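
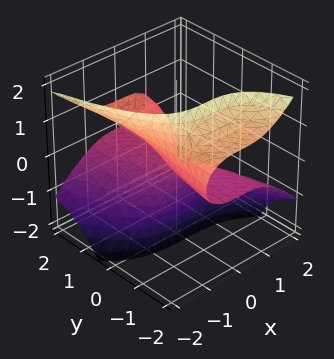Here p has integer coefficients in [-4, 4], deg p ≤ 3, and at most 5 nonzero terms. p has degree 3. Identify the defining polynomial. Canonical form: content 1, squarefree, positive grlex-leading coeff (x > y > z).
x^3 + 2*y*z^2 - 2*y*z + z^2

First, deg p = 3. The shape is more complex than any degree-2 surface.
Then, against the integer gridlines: it crosses the x-axis at the gridline x = 0; one z-axis crossing is at z = 0.
Finally, together with the visible shape, these determine p as stated. Check: (0, 2, 0) on the y-axis lies on the surface, and p(0, 2, 0) = 0. ✓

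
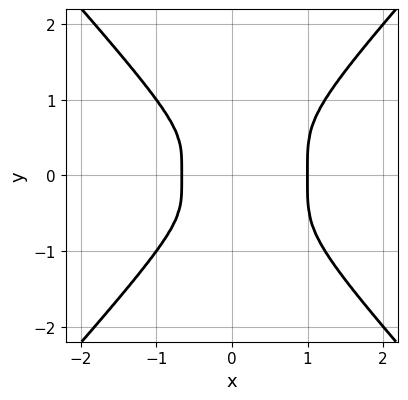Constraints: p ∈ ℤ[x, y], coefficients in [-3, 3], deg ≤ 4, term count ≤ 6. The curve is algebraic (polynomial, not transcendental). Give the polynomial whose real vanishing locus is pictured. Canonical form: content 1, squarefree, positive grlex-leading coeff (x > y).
3*x^4 - 2*y^4 - x^3 - 2*x^2

1. Degree: the shape is more complex than any degree-3 curve, so deg p = 4.
2. Symmetries: it's symmetric under y → −y, forcing even powers of y.
3. Against the integer gridlines: one x-axis crossing is at x = 1.
4. The integer polynomial consistent with all of this is the stated p.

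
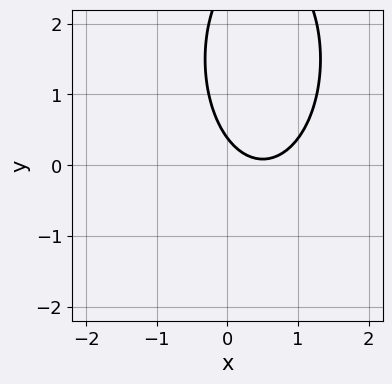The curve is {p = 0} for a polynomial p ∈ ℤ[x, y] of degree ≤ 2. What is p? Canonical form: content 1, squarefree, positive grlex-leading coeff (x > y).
1. deg p = 2. A generic line meets the curve in up to 2 points.
2. Observable constraints: no x-intercept at any integer in the box.
3. These observations pin down the coefficients.

3*x^2 + y^2 - 3*x - 3*y + 1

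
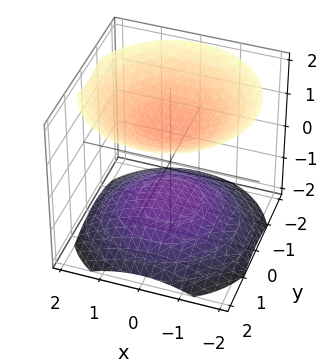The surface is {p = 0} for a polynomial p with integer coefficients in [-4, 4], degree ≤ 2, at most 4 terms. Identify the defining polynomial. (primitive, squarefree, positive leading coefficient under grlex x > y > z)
2*x^2 + 2*y^2 - 3*z^2 + 3

(a) The picture has 2 separate pieces. Treating them together as one polynomial.
(b) The degree is 2 — two separate bowl-shaped sheets opening away from each other; a quadric.
(c) By symmetry, the z-axis is an axis of rotation, so x and y enter only as x² + y²; mirror symmetry z ↦ −z ⇒ only even powers of z.
(d) Checking where it meets the axes: the z-axis gridline crossings are at z ∈ {-1, 1}; no y-intercept at any integer in the box; no x-intercept at any integer in the box.
(e) Fitting integer coefficients to these (and the overall shape) gives p.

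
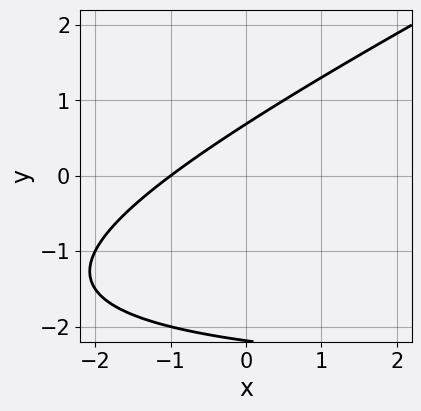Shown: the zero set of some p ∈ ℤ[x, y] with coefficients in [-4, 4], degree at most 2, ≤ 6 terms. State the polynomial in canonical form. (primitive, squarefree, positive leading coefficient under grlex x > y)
deg p = 2. A generic line meets the curve in up to 2 points.
Checking where it meets the axes: it crosses the x-axis at the gridline x = -1.
Solving for integer coefficients yields p as stated.

x*y - 2*y^2 + 3*x - 3*y + 3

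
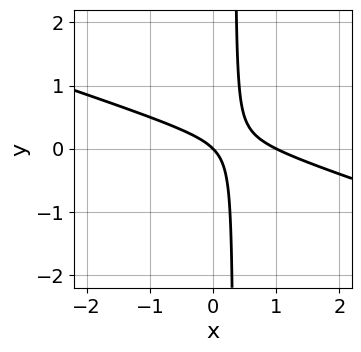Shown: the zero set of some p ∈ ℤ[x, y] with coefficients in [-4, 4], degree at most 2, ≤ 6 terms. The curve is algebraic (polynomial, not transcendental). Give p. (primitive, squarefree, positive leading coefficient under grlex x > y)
deg p = 2.
Reading off the gridlines: among the integer gridlines, it crosses the x-axis at x ∈ {0, 1}; one y-axis crossing is at y = 0.
Matching integer coefficients to the picture gives p.

x^2 + 3*x*y - x - y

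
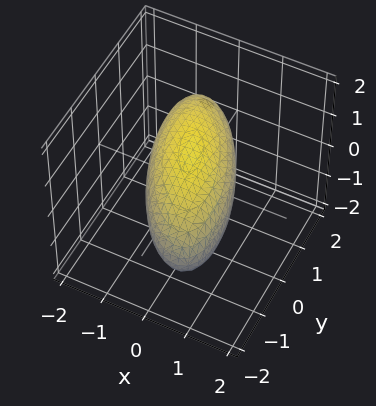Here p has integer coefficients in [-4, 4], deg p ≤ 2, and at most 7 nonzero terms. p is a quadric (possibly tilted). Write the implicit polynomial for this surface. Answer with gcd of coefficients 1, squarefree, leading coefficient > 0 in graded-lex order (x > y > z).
(a) deg p = 2. The shape is more complex than any degree-1 surface.
(b) Against the integer gridlines: among the integer gridlines, it crosses the z-axis at z ∈ {-1, 1}; the x-axis gridline crossings are at x ∈ {-1, 1}.
(c) These observations pin down the coefficients.

3*x^2 + 2*x*y + y^2 + 3*z^2 - 3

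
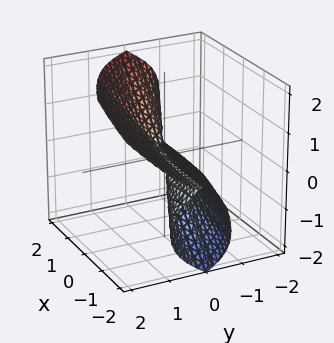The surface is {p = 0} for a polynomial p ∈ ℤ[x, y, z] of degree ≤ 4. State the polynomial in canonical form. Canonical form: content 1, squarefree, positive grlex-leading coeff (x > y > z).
(a) deg p = 3.
(b) Reading off the gridlines: it crosses the y-axis at the gridline y = 0; it crosses the z-axis at the gridline z = 0; every point of the x-axis in the box is on the surface.
(c) Fitting integer coefficients to these (and the overall shape) gives p.

3*x*z^2 + 2*y^3 + 2*y*z^2 - 3*z^3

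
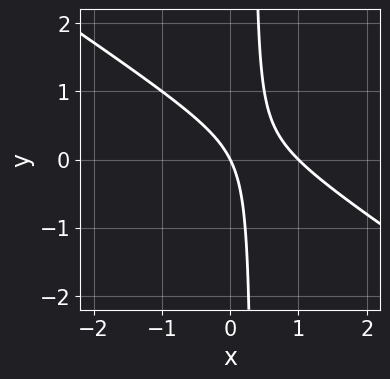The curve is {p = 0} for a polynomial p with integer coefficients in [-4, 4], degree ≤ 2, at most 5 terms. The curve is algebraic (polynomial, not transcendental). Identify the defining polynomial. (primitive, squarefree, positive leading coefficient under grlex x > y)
2*x^2 + 3*x*y - 2*x - y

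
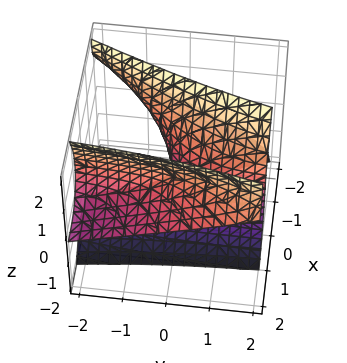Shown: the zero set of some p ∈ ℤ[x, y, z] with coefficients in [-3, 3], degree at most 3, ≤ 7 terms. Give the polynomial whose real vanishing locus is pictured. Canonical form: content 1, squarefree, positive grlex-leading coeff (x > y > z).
3*x^2*z - z^3 - 3*x*y - 2*x + 2*y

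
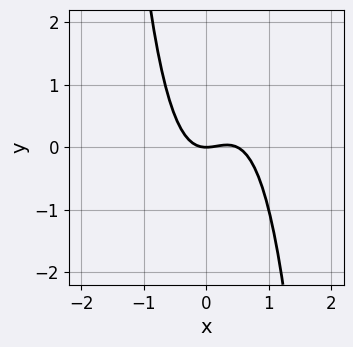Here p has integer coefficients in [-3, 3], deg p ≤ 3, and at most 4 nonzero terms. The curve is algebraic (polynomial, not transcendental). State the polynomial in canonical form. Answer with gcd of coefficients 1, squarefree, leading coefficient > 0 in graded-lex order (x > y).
2*x^3 - x^2 + y

1. deg p = 3. No degree-2 curve has this shape.
2. Reading off the gridlines: it crosses the y-axis at the gridline y = 0; it meets the x-axis at x = 0 (among the integer gridlines).
3. Assembling these constraints gives the stated polynomial.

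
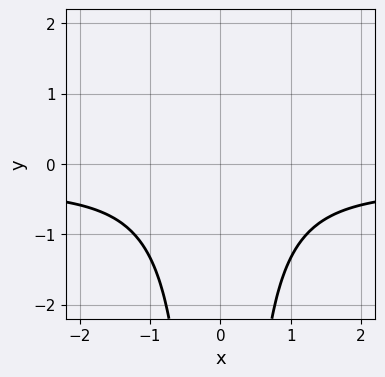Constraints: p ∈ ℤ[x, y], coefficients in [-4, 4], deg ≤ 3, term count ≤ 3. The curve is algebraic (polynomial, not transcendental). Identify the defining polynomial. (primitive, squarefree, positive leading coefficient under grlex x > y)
3*x^2*y + x^2 + 3

deg p = 3. The shape is more complex than any degree-2 curve.
Symmetries: mirror symmetry x ↦ −x ⇒ only even powers of x.
Checking where it meets the axes: it misses every integer gridline on the y-axis; the curve avoids every integer x-axis point in the box.
Solving for integer coefficients yields p as stated.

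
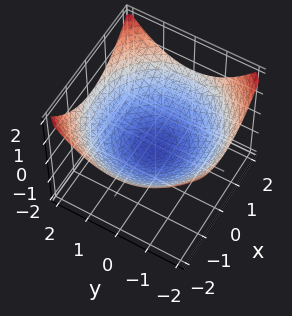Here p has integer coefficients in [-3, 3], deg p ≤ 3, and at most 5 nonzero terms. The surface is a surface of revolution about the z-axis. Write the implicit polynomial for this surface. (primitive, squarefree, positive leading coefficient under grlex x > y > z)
x^2 + y^2 - 3*z - 2

deg p = 2. The shape is more complex than any degree-1 surface.
Symmetries: rotational symmetry about the z-axis ⇒ p depends on x, y only through x² + y².
From the axis intercepts and sections: a circular section at z = 0 has radius between 1 and 2.
Together with the visible shape, these determine p as stated.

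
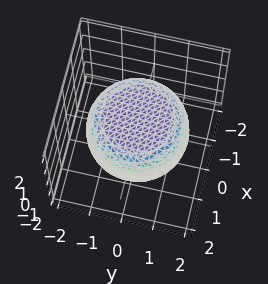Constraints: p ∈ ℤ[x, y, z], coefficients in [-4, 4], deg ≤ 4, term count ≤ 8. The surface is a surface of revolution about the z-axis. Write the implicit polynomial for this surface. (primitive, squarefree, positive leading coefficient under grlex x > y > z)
x^4 + 2*x^2*y^2 + y^4 - x^2 - y^2 + 3*z^2 - 3

1. deg p = 4.
2. By symmetry, every cross-section ⟂ z is a circle, so x, y appear only via x² + y².
3. Against the integer gridlines: among the integer gridlines, it crosses the z-axis at z ∈ {-1, 1}; a circular section at z = 0 has radius between 1 and 2.
4. Putting this together gives p.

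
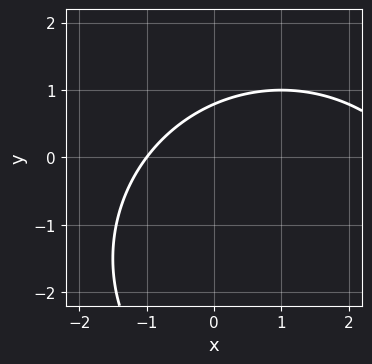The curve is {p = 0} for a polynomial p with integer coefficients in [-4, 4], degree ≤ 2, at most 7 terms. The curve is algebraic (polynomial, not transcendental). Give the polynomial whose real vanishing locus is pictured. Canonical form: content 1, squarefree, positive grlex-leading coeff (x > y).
x^2 + y^2 - 2*x + 3*y - 3

The degree is 2 — no degree-1 curve has this shape.
Against the integer gridlines: it crosses the x-axis at the gridline x = -1.
Together with the visible shape, these determine p as stated.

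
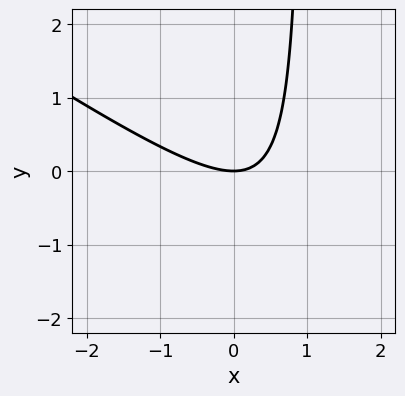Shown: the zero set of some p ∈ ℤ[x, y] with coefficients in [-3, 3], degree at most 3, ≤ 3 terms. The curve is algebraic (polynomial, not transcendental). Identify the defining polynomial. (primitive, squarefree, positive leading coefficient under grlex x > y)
1. Degree: no degree-1 curve has this shape, so deg p = 2.
2. Observable constraints: it crosses the y-axis at the gridline y = 0; one x-axis crossing is at x = 0.
3. Assembling these constraints gives the stated polynomial.

2*x^2 + 3*x*y - 3*y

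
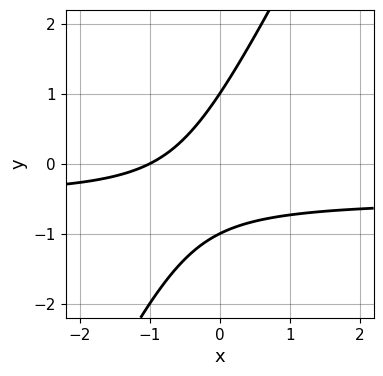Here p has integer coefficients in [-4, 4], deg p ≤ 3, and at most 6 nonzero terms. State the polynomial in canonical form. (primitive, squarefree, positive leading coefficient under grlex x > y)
2*x*y - y^2 + x + 1

Degree: the shape is more complex than any degree-1 curve, so deg p = 2.
Observable constraints: the y-axis gridline crossings are at y ∈ {-1, 1}; one x-axis crossing is at x = -1.
Matching integer coefficients to the picture gives p.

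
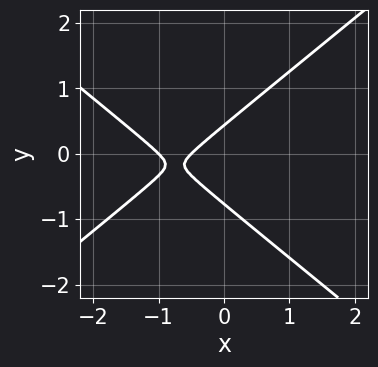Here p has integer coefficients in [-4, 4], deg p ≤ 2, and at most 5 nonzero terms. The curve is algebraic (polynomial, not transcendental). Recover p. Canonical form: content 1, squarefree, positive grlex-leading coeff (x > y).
2*x^2 - 3*y^2 + 3*x - y + 1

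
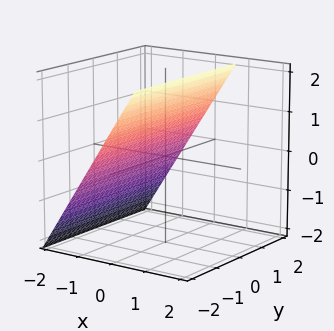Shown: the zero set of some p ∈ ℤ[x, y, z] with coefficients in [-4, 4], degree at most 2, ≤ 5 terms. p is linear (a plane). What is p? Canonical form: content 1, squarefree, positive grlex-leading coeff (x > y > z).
Degree: every cross-section is a straight line — this is a plane, so deg p = 1.
Checking where it meets the axes: it misses every integer gridline on the y-axis; one z-axis crossing is at z = 1.
Putting this together gives p.

3*x - 2*z + 2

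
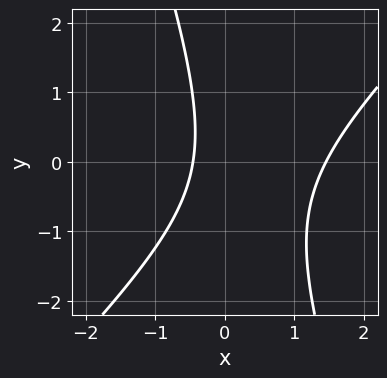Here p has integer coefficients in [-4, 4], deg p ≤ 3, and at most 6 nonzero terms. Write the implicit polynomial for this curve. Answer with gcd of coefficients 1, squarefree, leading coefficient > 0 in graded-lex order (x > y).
3*x^2 - 2*x*y - y^2 - 3*x - 2

(a) Degree: the shape is more complex than any degree-1 curve, so deg p = 2.
(b) From the axis intercepts and sections: the curve avoids every integer y-axis point in the box.
(c) Together with the visible shape, these determine p as stated.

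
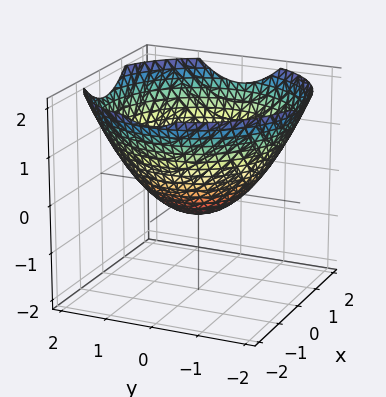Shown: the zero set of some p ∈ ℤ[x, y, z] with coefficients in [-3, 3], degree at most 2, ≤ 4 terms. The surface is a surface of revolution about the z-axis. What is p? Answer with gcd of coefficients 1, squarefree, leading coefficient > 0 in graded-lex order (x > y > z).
(a) The degree is 2 — the shape is more complex than any degree-1 surface.
(b) By symmetry, the z-axis is an axis of rotation, so x and y enter only as x² + y².
(c) From the visible intercepts: the x-axis gridline crossings are at x ∈ {-1, 1}; a circular section at z = 1 has radius between 1 and 2.
(d) Solving for integer coefficients yields p as stated.

x^2 + y^2 - 2*z - 1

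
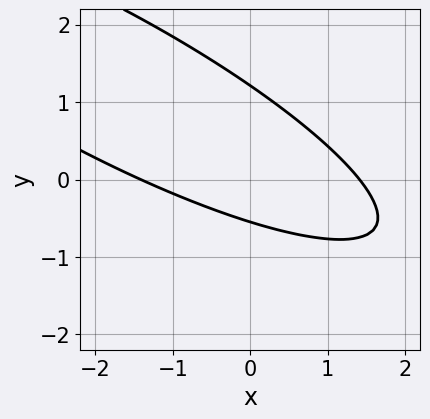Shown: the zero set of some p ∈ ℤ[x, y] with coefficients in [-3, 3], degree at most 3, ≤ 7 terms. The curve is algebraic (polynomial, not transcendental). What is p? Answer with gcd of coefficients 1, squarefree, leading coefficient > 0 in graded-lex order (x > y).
x^2 + 3*x*y + 3*y^2 - 2*y - 2

1. Degree: the shape is more complex than any degree-1 curve, so deg p = 2.
2. The integer polynomial consistent with all of this is the stated p.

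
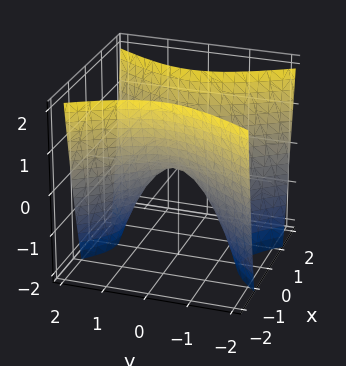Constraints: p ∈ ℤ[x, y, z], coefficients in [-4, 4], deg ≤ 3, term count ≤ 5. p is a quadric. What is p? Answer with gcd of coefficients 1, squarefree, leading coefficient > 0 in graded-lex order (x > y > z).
1. Degree: a hyperbolic paraboloid; a quadric, so deg p = 2.
2. Symmetries: the x ↦ −x reflection is a symmetry, so x appears only in even powers; the y ↦ −y reflection is a symmetry, so y appears only in even powers.
3. Observable constraints: one z-axis crossing is at z = 0; one y-axis crossing is at y = 0; it meets the x-axis at x = 0 (among the integer gridlines).
4. Assembling these constraints gives the stated polynomial.

2*x^2 - y^2 - z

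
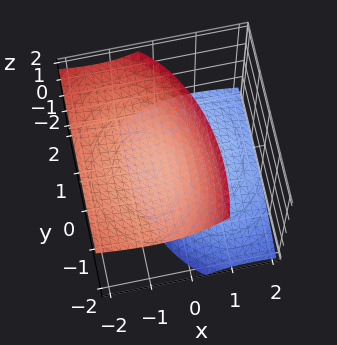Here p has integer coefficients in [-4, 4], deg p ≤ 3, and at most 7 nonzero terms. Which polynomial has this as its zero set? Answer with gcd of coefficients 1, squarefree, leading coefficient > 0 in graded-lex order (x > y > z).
2*x^2 + 3*x*z + y^2 + y*z - 2*z^2 + 2

1. I count 2 distinct pieces. Treating them together as one polynomial.
2. deg p = 2. The shape is more complex than any degree-1 surface.
3. Checking where it meets the axes: the z-axis gridline crossings are at z ∈ {-1, 1}; the surface avoids every integer x-axis point in the box; no y-intercept at any integer in the box.
4. These observations pin down the coefficients.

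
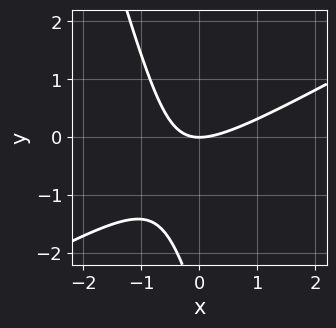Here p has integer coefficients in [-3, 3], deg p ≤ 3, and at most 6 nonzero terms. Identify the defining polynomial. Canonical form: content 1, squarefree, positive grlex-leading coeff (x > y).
2*x^2 - 3*x*y - y^2 - 3*y

First, the degree is 2 — no degree-1 curve has this shape.
Then, observable constraints: one y-axis crossing is at y = 0; one x-axis crossing is at x = 0.
Finally, these observations pin down the coefficients.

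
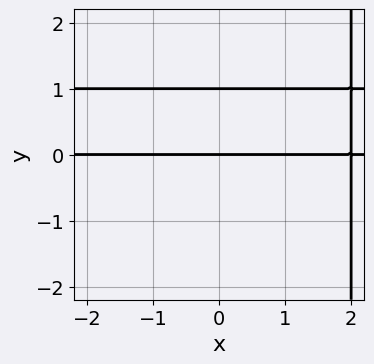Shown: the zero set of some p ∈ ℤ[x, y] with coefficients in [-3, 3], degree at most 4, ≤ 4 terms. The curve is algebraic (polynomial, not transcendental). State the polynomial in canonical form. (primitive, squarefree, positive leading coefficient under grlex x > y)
1. Degree: the shape is more complex than any degree-2 curve, so deg p = 3.
2. From the axis intercepts and sections: the visible x-axis segment lies entirely on the curve; among the integer gridlines, it crosses the y-axis at y ∈ {0, 1}.
3. The integer polynomial consistent with all of this is the stated p.

x*y^2 - x*y - 2*y^2 + 2*y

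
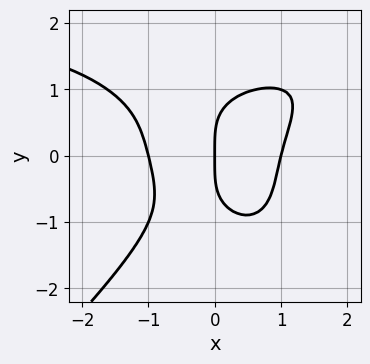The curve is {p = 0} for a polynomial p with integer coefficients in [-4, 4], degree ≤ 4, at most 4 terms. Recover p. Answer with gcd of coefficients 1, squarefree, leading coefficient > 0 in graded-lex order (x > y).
x^3*y - y^4 - 2*x^3 + 2*x

deg p = 4.
From the axis intercepts and sections: among the integer gridlines, it crosses the x-axis at x ∈ {-1, 0, 1}; it meets the y-axis at y = 0 (among the integer gridlines).
Putting this together gives p.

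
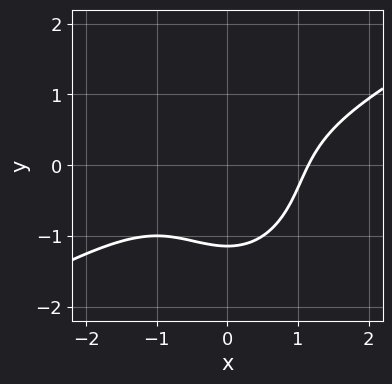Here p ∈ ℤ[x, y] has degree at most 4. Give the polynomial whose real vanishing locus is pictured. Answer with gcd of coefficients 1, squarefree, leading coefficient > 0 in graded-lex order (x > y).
1. Degree: no degree-2 curve has this shape, so deg p = 3.
2. Solving for integer coefficients yields p as stated.

2*x^3 - 3*x^2*y - 2*y^3 - 3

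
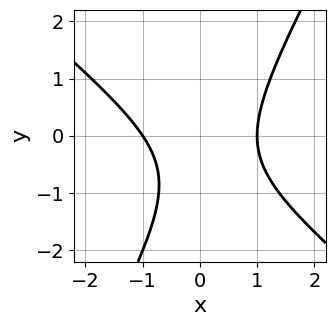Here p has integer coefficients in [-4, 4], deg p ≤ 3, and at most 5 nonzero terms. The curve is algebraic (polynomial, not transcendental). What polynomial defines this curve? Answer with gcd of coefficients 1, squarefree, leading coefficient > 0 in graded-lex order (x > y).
3*x^2 + 2*x*y - 2*y^2 - 2*y - 3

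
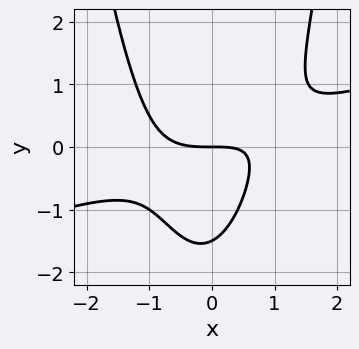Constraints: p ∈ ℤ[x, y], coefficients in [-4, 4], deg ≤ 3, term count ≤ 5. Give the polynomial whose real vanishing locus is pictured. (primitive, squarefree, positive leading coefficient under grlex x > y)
First, degree: a generic line meets the curve in up to 3 points, so deg p = 3.
Then, from the axis intercepts and sections: it crosses the x-axis at the gridline x = 0; one y-axis crossing is at y = 0.
Finally, fitting integer coefficients to these (and the overall shape) gives p.

x^3 - 3*x^2*y - x*y + 2*y^2 + 3*y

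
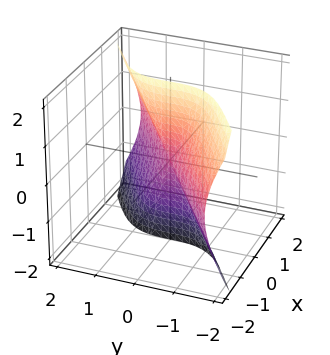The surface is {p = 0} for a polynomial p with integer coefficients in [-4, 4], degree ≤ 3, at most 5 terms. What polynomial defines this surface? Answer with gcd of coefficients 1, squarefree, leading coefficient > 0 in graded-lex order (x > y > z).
x^3 + 2*x*z^2 - 2*y^3

First, deg p = 3.
Then, against the integer gridlines: one y-axis crossing is at y = 0; one x-axis crossing is at x = 0.
Finally, putting this together gives p.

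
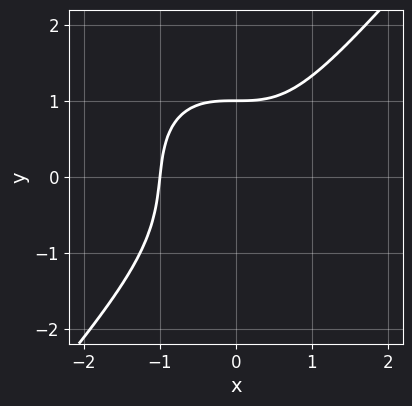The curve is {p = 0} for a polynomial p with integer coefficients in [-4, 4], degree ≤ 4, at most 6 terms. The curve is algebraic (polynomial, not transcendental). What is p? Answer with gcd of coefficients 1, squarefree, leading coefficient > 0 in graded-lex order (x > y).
3*x^3 - 2*y^3 - y + 3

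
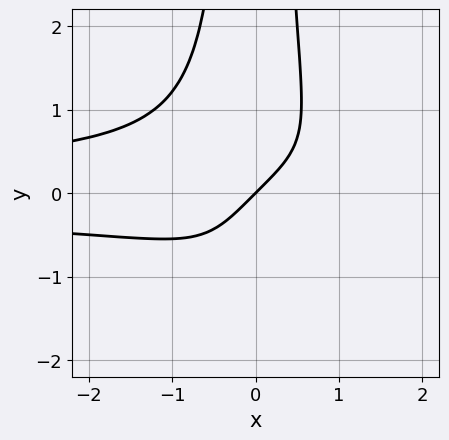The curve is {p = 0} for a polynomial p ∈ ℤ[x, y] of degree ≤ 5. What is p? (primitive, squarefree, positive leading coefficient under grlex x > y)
3*x^2*y^2 + 2*x - 2*y

The degree is 4 — a generic line meets the curve in up to 4 points.
Against the integer gridlines: one y-axis crossing is at y = 0; it meets the x-axis at x = 0 (among the integer gridlines).
Putting this together gives p.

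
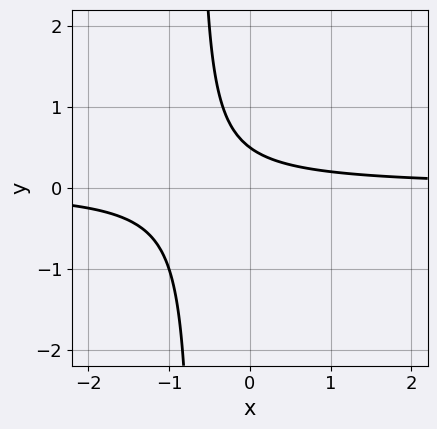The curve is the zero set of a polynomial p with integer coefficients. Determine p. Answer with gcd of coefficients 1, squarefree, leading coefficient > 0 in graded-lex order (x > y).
3*x*y + 2*y - 1

First, the degree is 2 — a generic line meets the curve in up to 2 points.
Next, from the visible intercepts: no x-intercept at any integer in the box.
Finally, assembling these constraints gives the stated polynomial.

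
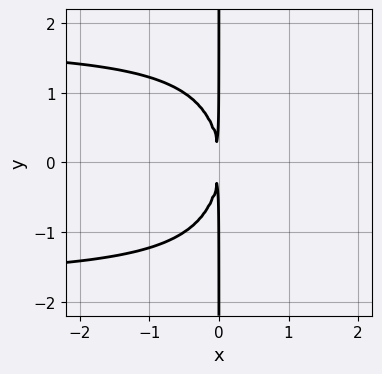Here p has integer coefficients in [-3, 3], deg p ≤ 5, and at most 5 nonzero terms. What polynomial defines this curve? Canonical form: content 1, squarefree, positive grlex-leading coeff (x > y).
First, degree: no degree-3 curve has this shape, so deg p = 4.
Then, symmetries: the y ↦ −y reflection is a symmetry, so y appears only in even powers.
Then, reading off the gridlines: the visible y-axis segment lies entirely on the curve.
Finally, fitting integer coefficients to these (and the overall shape) gives p.

x^2*y^2 - x*y^2 - 3*x^2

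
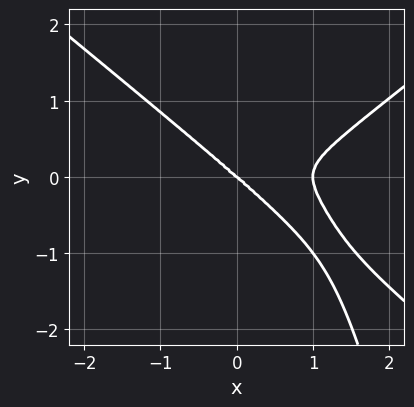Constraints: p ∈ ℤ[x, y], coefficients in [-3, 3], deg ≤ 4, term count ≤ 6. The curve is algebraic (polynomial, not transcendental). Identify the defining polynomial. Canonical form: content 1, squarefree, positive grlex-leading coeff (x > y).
2*x^4 - 3*x^2*y^2 - 2*x^3 - 3*y^3

1. Degree: a generic line meets the curve in up to 4 points, so deg p = 4.
2. Reading off the gridlines: among the integer gridlines, it crosses the x-axis at x ∈ {0, 1}; one y-axis crossing is at y = 0.
3. Matching integer coefficients to the picture gives p.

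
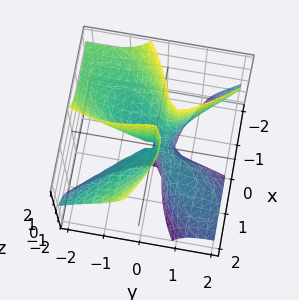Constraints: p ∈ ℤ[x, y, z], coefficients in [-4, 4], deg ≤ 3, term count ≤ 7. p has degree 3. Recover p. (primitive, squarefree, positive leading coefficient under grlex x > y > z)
x^3 + 3*x*y*z + y^3 + y^2*z - x*z

(a) deg p = 3. A generic line meets the surface in up to 3 points.
(b) Reading off the gridlines: it crosses the x-axis at the gridline x = 0; it meets the y-axis at y = 0 (among the integer gridlines); the visible z-axis segment lies entirely on the surface.
(c) Together with the visible shape, these determine p as stated.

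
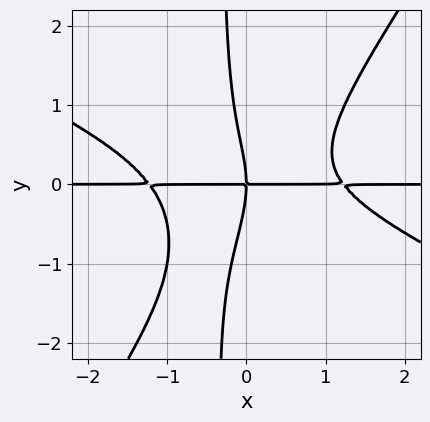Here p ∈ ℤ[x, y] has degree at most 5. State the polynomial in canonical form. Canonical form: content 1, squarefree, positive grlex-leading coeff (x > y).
2*x^3*y + 3*x^2*y^2 - 3*x*y^3 - y^3 - 3*x*y

Degree: the shape is more complex than any degree-3 curve, so deg p = 4.
From the axis intercepts and sections: one y-axis crossing is at y = 0; the visible x-axis segment lies entirely on the curve.
Assembling these constraints gives the stated polynomial.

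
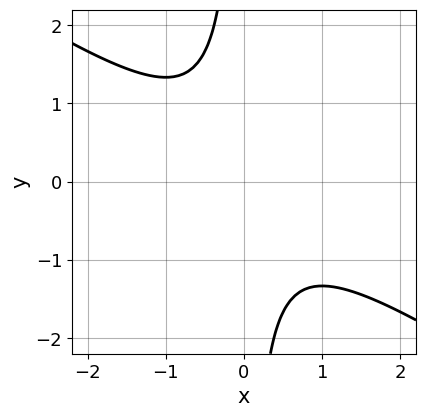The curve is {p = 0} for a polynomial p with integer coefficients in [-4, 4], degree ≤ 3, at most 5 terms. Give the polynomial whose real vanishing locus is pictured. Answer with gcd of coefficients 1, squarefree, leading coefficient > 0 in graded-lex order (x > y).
2*x^2 + 3*x*y + 2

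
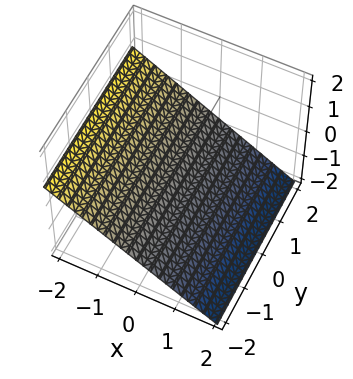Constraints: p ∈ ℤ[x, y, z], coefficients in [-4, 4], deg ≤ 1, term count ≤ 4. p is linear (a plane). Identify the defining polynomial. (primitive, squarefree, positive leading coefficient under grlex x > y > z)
1. The degree is 1 — every cross-section is a straight line — this is a plane.
2. From the visible intercepts: it crosses the x-axis at the gridline x = -1; no y-intercept at any integer in the box.
3. Together with the visible shape, these determine p as stated.

2*x + 3*z + 2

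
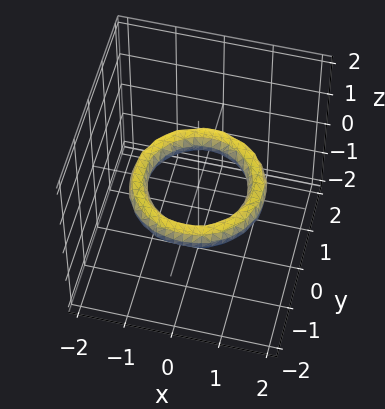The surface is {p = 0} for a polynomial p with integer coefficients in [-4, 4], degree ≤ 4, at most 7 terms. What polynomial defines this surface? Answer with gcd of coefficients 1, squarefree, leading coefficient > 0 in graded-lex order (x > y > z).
x^4 + 2*x^2*y^2 + y^4 - 3*x^2 - 3*y^2 + 3*z^2 + 2

First, deg p = 4. The shape is more complex than any degree-3 surface.
Next, by symmetry, the z-axis is an axis of rotation, so x and y enter only as x² + y².
Next, observable constraints: the x-axis gridline crossings are at x ∈ {-1, 1}; a circular section at z = 0 has radius exactly 1.
Finally, assembling these constraints gives the stated polynomial. Check: (0, -1, 0) on the y-axis lies on the surface, and p(0, -1, 0) = 0. ✓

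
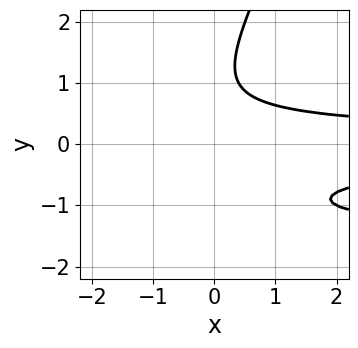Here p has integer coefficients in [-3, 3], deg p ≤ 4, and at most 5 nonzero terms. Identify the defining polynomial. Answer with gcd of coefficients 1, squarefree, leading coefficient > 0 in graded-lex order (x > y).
2*x*y^3 - y^4 + 3*x*y^2 + y^2 - 2

1. Degree: the shape is more complex than any degree-3 curve, so deg p = 4.
2. Reading off the gridlines: the curve avoids every integer x-axis point in the box; no y-intercept at any integer in the box.
3. Together with the visible shape, these determine p as stated.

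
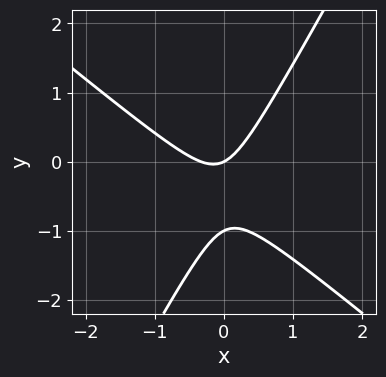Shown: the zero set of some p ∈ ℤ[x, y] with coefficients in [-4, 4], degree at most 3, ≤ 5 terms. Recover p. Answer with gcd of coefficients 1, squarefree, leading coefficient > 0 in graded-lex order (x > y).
3*x^2 + 2*x*y - 2*y^2 + x - 2*y

1. The degree is 2 — the shape is more complex than any degree-1 curve.
2. Observable constraints: it meets the x-axis at x = 0 (among the integer gridlines); among the integer gridlines, it crosses the y-axis at y ∈ {-1, 0}.
3. Together with the visible shape, these determine p as stated.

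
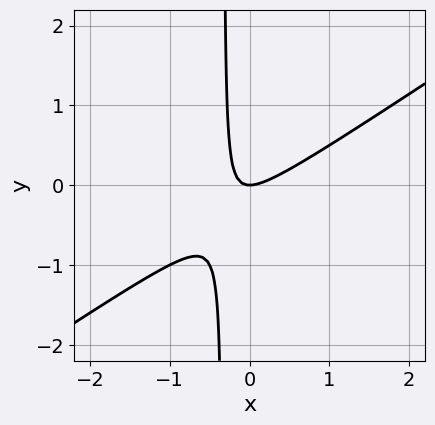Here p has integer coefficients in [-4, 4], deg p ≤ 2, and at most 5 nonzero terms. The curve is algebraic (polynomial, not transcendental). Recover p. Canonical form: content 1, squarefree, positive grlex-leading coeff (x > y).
2*x^2 - 3*x*y - y

First, degree: the shape is more complex than any degree-1 curve, so deg p = 2.
Then, against the integer gridlines: one x-axis crossing is at x = 0; it crosses the y-axis at the gridline y = 0.
Finally, assembling these constraints gives the stated polynomial.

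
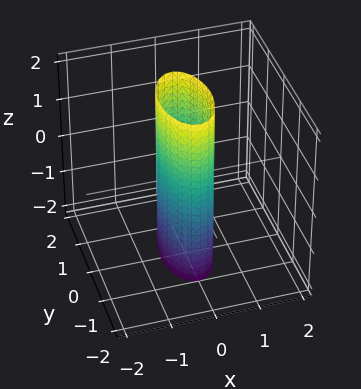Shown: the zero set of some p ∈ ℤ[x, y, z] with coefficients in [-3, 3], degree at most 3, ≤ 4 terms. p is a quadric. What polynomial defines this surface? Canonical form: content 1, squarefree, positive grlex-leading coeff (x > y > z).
3*x^2 + y^2 - 1

First, degree: constant cross-section along one axis; a quadric, so deg p = 2.
Next, symmetries: mirror symmetry z ↦ −z ⇒ only even powers of z; it's symmetric under x → −x, forcing even powers of x; the y ↦ −y reflection is a symmetry, so y appears only in even powers.
Then, from the visible intercepts: among the integer gridlines, it crosses the y-axis at y ∈ {-1, 1}; no z-intercept at any integer in the box.
Finally, these observations pin down the coefficients.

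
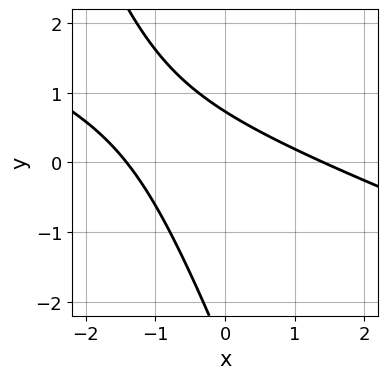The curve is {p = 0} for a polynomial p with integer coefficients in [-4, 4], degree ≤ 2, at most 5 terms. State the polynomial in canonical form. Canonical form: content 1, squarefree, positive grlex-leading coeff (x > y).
(a) Degree: a generic line meets the curve in up to 2 points, so deg p = 2.
(b) The integer polynomial consistent with all of this is the stated p.

x^2 + 3*x*y + y^2 + 2*y - 2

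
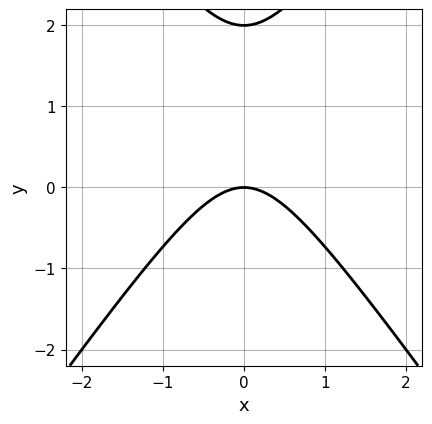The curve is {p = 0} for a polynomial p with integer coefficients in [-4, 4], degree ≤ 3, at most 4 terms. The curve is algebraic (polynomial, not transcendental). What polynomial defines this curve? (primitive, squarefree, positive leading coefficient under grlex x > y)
First, degree: no degree-1 curve has this shape, so deg p = 2.
Next, symmetries: the x ↦ −x reflection is a symmetry, so x appears only in even powers.
Next, from the axis intercepts and sections: among the integer gridlines, it crosses the y-axis at y ∈ {0, 2}; it crosses the x-axis at the gridline x = 0.
Finally, putting this together gives p.

2*x^2 - y^2 + 2*y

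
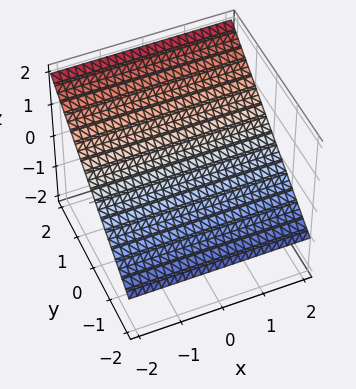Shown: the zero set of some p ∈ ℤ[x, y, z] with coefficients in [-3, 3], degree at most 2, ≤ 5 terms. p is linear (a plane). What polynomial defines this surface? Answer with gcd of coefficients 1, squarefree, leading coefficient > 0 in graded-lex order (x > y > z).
(a) The degree is 1 — the surface is flat (a plane).
(b) Reading off the gridlines: it crosses the y-axis at the gridline y = -1; it misses every integer gridline on the x-axis.
(c) Matching integer coefficients to the picture gives p.

2*y - 3*z + 2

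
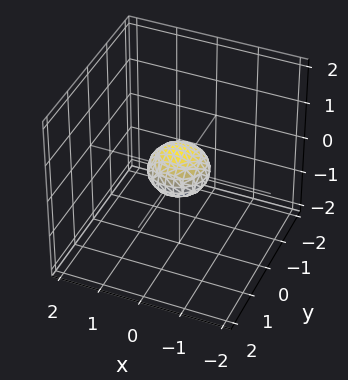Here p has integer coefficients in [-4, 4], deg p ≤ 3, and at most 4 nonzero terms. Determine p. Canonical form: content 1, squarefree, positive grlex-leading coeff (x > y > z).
First, degree: bounded and convex; a quadric, so deg p = 2.
Then, symmetries: the z ↦ −z reflection is a symmetry, so z appears only in even powers; the surface is invariant under rotation about z: p = q(x² + y², z).
Then, from the visible intercepts: a circular section at z = 0 has radius between 0 and 1.
Finally, assembling these constraints gives the stated polynomial.

2*x^2 + 2*y^2 + 3*z^2 - 1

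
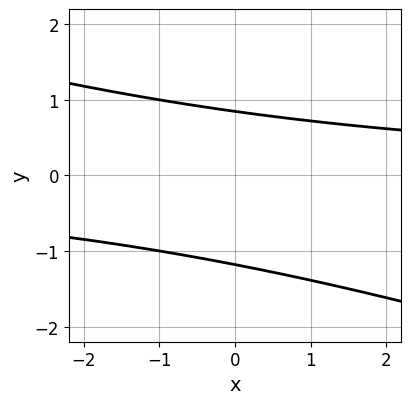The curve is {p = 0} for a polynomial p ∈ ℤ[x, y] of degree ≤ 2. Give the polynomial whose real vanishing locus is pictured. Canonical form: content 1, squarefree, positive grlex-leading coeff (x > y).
x*y + 3*y^2 + y - 3

Degree: the shape is more complex than any degree-1 curve, so deg p = 2.
From the axis intercepts and sections: the curve avoids every integer x-axis point in the box.
Solving for integer coefficients yields p as stated.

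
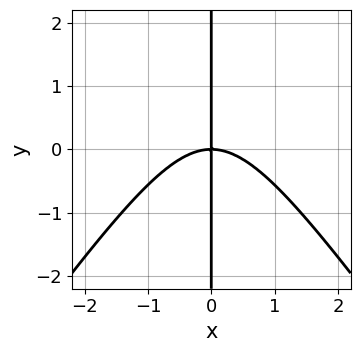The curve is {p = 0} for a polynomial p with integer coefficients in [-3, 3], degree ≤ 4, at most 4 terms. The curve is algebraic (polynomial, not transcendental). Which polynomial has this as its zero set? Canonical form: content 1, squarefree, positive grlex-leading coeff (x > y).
2*x^3 - x*y^2 + 3*x*y

The degree is 3 — no degree-2 curve has this shape.
Checking where it meets the axes: every point of the y-axis in the box is on the curve; it crosses the x-axis at the gridline x = 0.
Putting this together gives p.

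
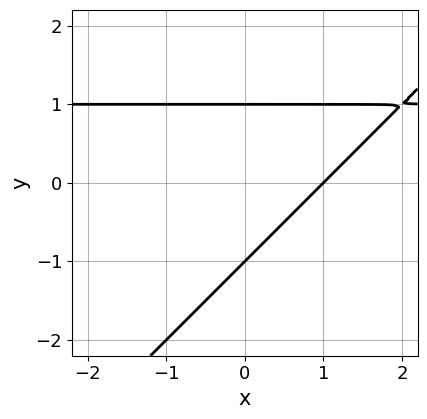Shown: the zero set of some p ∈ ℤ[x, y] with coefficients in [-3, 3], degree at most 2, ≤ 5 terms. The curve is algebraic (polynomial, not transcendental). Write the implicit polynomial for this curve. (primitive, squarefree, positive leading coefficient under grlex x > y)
x*y - y^2 - x + 1

(a) Degree: a generic line meets the curve in up to 2 points, so deg p = 2.
(b) Against the integer gridlines: the y-axis gridline crossings are at y ∈ {-1, 1}; it crosses the x-axis at the gridline x = 1.
(c) Matching integer coefficients to the picture gives p.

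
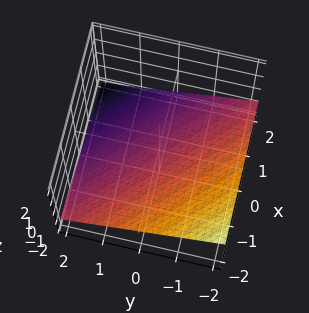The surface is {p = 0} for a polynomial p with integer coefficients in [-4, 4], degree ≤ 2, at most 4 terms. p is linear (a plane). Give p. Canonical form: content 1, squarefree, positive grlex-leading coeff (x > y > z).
deg p = 1. The surface is flat (a plane).
From the axis intercepts and sections: it crosses the y-axis at the gridline y = -2; it crosses the x-axis at the gridline x = -2.
Fitting integer coefficients to these (and the overall shape) gives p.

x + y + 3*z + 2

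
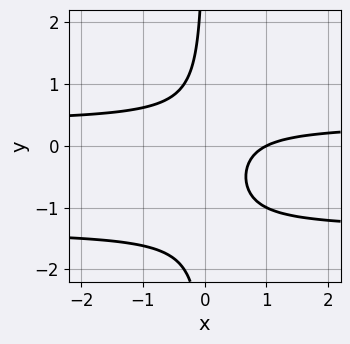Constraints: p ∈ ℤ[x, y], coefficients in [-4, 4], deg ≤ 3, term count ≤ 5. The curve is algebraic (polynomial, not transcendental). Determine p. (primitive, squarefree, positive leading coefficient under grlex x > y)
1. Degree: a generic line meets the curve in up to 3 points, so deg p = 3.
2. From the axis intercepts and sections: one x-axis crossing is at x = 1; no y-intercept at any integer in the box.
3. Assembling these constraints gives the stated polynomial.

2*x*y^2 + 2*x*y - x + 1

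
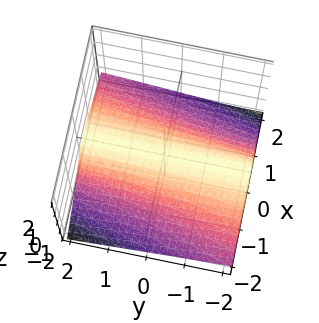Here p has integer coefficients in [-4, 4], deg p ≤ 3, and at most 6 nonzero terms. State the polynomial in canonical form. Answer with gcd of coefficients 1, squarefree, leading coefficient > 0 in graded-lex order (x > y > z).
x*y*z + 2*z^3 + 2*x^2 + 2*z

First, deg p = 3. No degree-2 surface has this shape.
Next, against the integer gridlines: one z-axis crossing is at z = 0; it meets the x-axis at x = 0 (among the integer gridlines); every point of the y-axis in the box is on the surface.
Finally, these observations pin down the coefficients.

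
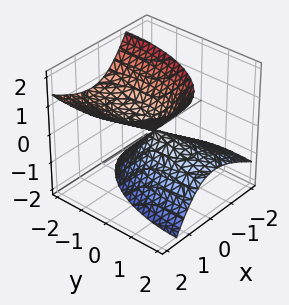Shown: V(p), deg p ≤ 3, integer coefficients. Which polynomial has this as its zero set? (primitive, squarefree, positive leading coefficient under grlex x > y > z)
3*x^2 - 3*x*z + y^2 + 2*y*z - 2*z^2

I count 2 distinct pieces. Treating them together as one polynomial.
The degree is 2 — no degree-1 surface has this shape.
Observable constraints: it crosses the z-axis at the gridline z = 0; it meets the y-axis at y = 0 (among the integer gridlines); it crosses the x-axis at the gridline x = 0.
Assembling these constraints gives the stated polynomial.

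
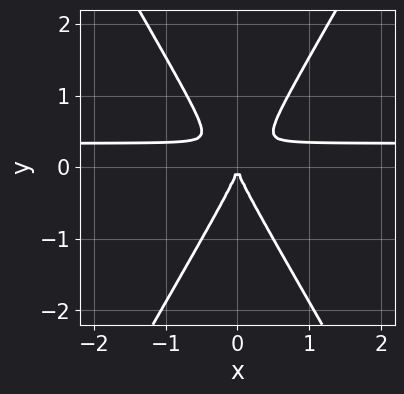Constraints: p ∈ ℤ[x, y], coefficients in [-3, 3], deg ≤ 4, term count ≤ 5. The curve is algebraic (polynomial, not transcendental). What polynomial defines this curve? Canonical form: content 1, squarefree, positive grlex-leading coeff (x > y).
3*x^2*y - y^3 - x^2

(a) Degree: the shape is more complex than any degree-2 curve, so deg p = 3.
(b) Symmetries: mirror symmetry x ↦ −x ⇒ only even powers of x.
(c) Checking where it meets the axes: it crosses the y-axis at the gridline y = 0; it meets the x-axis at x = 0 (among the integer gridlines).
(d) Together with the visible shape, these determine p as stated.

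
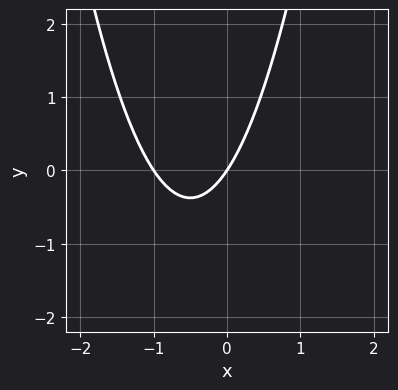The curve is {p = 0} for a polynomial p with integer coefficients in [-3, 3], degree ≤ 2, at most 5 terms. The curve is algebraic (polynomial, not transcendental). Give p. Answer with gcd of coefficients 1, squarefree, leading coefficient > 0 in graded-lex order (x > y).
3*x^2 + 3*x - 2*y

First, the degree is 2 — the shape is more complex than any degree-1 curve.
Then, checking where it meets the axes: among the integer gridlines, it crosses the x-axis at x ∈ {-1, 0}; it crosses the y-axis at the gridline y = 0.
Finally, matching integer coefficients to the picture gives p.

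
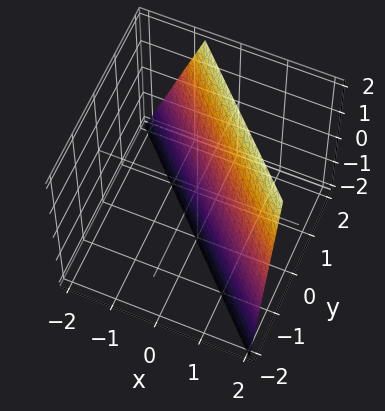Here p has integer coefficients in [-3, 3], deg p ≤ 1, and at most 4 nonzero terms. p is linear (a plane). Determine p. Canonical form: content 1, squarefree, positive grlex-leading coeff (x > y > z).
3*x + 3*y - z - 2

First, deg p = 1. The surface is flat (a plane).
Then, from the visible intercepts: it meets the z-axis at z = -2 (among the integer gridlines).
Finally, together with the visible shape, these determine p as stated.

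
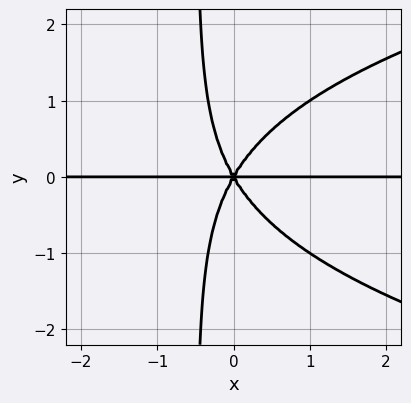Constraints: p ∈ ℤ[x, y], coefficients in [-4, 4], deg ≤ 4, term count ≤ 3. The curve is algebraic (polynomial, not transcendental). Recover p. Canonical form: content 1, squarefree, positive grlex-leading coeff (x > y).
2*x*y^3 - 3*x^2*y + y^3

1. Degree: a generic line meets the curve in up to 4 points, so deg p = 4.
2. From the visible intercepts: every point of the x-axis in the box is on the curve; it crosses the y-axis at the gridline y = 0.
3. Assembling these constraints gives the stated polynomial.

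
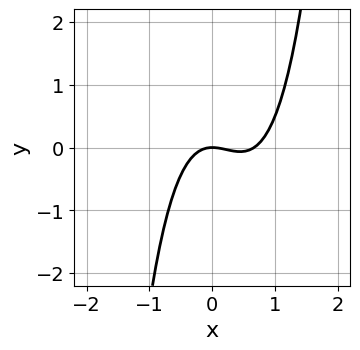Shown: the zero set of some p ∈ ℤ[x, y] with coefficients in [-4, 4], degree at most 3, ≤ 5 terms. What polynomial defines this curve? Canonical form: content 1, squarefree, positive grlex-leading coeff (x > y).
3*x^3 - 2*x^2 - 2*y

First, deg p = 3. A generic line meets the curve in up to 3 points.
Next, checking where it meets the axes: one x-axis crossing is at x = 0; one y-axis crossing is at y = 0.
Finally, fitting integer coefficients to these (and the overall shape) gives p.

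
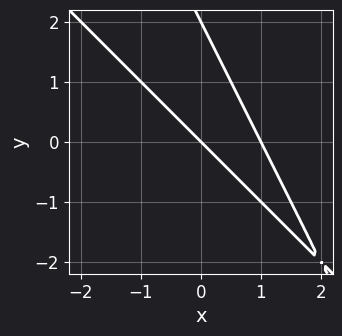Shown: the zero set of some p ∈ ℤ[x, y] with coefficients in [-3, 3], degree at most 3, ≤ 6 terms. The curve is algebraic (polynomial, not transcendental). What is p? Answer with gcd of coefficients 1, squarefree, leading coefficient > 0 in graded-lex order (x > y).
deg p = 2. The shape is more complex than any degree-1 curve.
Observable constraints: the x-axis gridline crossings are at x ∈ {0, 1}; among the integer gridlines, it crosses the y-axis at y ∈ {0, 2}.
Solving for integer coefficients yields p as stated.

2*x^2 + 3*x*y + y^2 - 2*x - 2*y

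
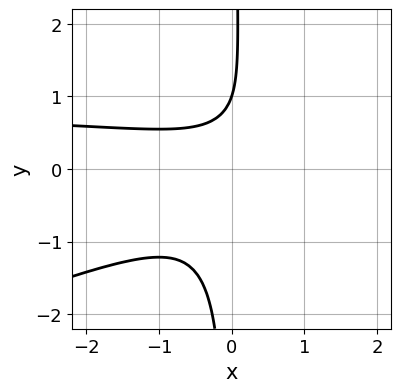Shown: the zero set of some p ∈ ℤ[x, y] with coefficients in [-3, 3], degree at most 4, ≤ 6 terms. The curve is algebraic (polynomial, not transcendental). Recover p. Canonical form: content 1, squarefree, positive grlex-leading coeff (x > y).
x^2*y - 3*x*y^2 - x^2 + y - 1

1. Degree: a generic line meets the curve in up to 3 points, so deg p = 3.
2. Observable constraints: it misses every integer gridline on the x-axis; one y-axis crossing is at y = 1.
3. These observations pin down the coefficients.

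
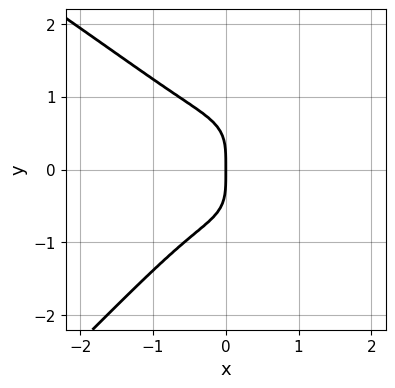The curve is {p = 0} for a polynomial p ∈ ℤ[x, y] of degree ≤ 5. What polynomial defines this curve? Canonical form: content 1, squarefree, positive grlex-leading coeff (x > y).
First, the degree is 4 — a generic line meets the curve in up to 4 points.
Then, against the integer gridlines: it meets the x-axis at x = 0 (among the integer gridlines); one y-axis crossing is at y = 0.
Finally, fitting integer coefficients to these (and the overall shape) gives p.

x^4 + x^3*y - 2*y^4 - 3*x^3 - 2*x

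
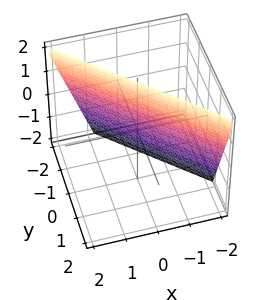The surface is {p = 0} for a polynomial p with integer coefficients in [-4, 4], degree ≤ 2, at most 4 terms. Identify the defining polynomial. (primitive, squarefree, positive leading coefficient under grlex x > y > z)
3*x + 3*y - z + 2

First, degree: the surface is flat (a plane), so deg p = 1.
Then, observable constraints: one z-axis crossing is at z = 2.
Finally, fitting integer coefficients to these (and the overall shape) gives p.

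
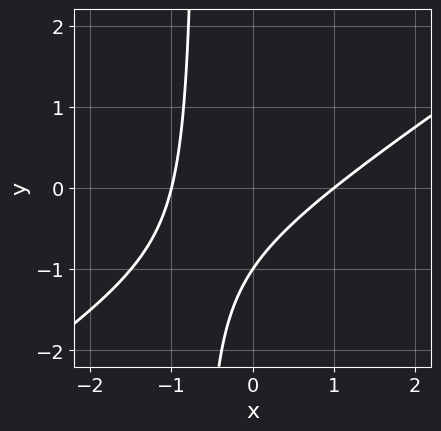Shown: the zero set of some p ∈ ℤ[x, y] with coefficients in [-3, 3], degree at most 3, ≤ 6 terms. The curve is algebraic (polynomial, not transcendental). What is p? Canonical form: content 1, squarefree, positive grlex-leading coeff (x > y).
2*x^2 - 3*x*y - 2*y - 2

(a) deg p = 2. The shape is more complex than any degree-1 curve.
(b) Reading off the gridlines: one y-axis crossing is at y = -1; the x-axis gridline crossings are at x ∈ {-1, 1}.
(c) Putting this together gives p.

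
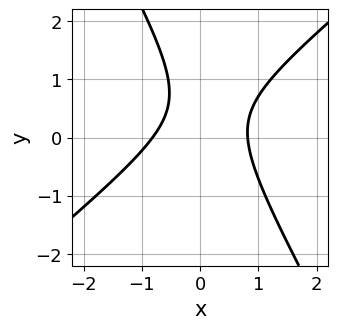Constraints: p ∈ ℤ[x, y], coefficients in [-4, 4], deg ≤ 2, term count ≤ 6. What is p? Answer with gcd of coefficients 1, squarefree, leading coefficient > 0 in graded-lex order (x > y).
(a) deg p = 2.
(b) Against the integer gridlines: it misses every integer gridline on the y-axis.
(c) Putting this together gives p.

3*x^2 - 2*x*y - 2*y^2 + 2*y - 2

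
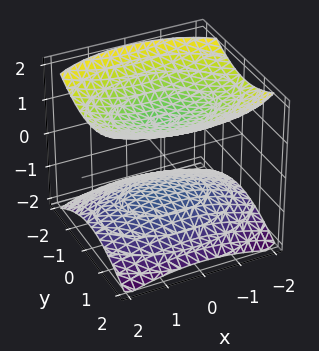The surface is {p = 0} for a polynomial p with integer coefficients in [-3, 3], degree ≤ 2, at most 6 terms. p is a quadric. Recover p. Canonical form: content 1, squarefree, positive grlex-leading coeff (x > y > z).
x^2 + 2*y^2 - 3*z^2 + 3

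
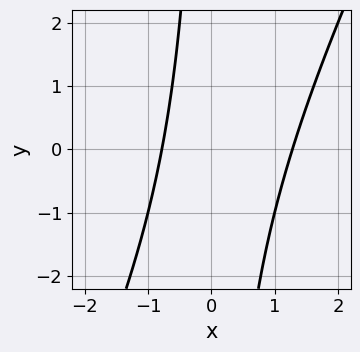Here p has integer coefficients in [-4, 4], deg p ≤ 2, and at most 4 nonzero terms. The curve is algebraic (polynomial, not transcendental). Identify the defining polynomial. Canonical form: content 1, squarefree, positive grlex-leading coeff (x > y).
2*x^2 - x*y - x - 2

1. Degree: a generic line meets the curve in up to 2 points, so deg p = 2.
2. Observable constraints: no y-intercept at any integer in the box.
3. Together with the visible shape, these determine p as stated.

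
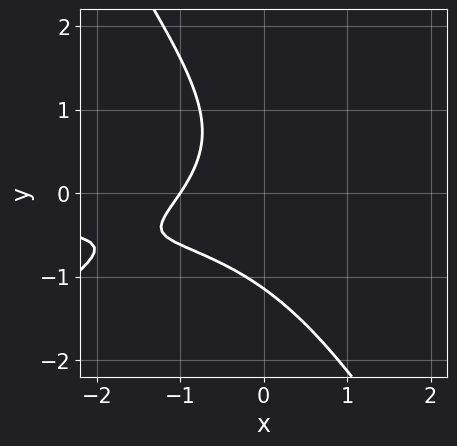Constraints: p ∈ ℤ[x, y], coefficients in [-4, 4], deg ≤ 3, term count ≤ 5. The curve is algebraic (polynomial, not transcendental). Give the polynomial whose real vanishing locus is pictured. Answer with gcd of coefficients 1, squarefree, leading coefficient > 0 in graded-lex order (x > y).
deg p = 3. No degree-2 curve has this shape.
From the visible intercepts: it meets the x-axis at x = -1 (among the integer gridlines).
Assembling these constraints gives the stated polynomial.

2*x^2*y - 2*x*y^2 - 2*y^3 - 3*x - 3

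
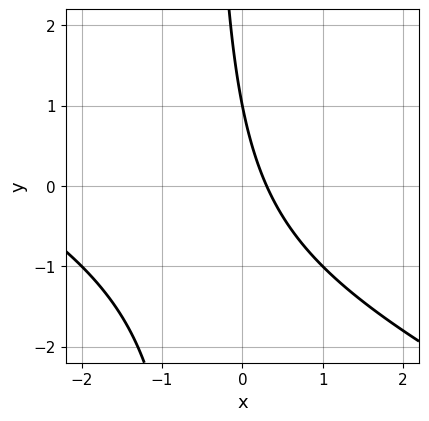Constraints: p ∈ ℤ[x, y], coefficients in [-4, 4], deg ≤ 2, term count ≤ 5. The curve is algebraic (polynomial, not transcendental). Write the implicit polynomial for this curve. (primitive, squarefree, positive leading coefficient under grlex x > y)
(a) The degree is 2 — the shape is more complex than any degree-1 curve.
(b) Checking where it meets the axes: it crosses the y-axis at the gridline y = 1.
(c) Solving for integer coefficients yields p as stated.

x^2 + 2*x*y + 3*x + y - 1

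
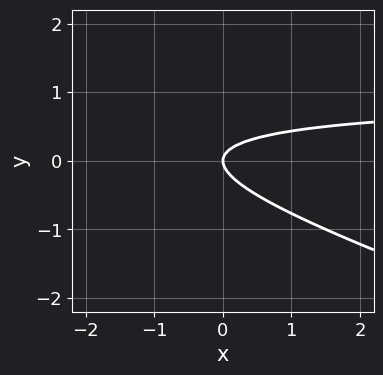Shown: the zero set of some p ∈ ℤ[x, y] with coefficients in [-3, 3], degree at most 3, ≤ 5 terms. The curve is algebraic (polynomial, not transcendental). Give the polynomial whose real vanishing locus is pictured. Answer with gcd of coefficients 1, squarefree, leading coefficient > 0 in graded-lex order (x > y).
x*y + 3*y^2 - x

First, the degree is 2 — the shape is more complex than any degree-1 curve.
Next, from the visible intercepts: it crosses the y-axis at the gridline y = 0; it crosses the x-axis at the gridline x = 0.
Finally, solving for integer coefficients yields p as stated.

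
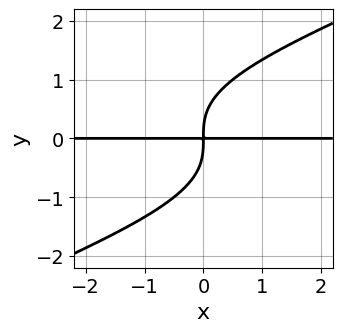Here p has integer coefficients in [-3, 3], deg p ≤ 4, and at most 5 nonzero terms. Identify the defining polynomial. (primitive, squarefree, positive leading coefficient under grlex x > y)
x*y^3 - 2*y^4 + 3*x*y

1. Degree: the shape is more complex than any degree-3 curve, so deg p = 4.
2. Reading off the gridlines: the visible x-axis segment lies entirely on the curve.
3. Solving for integer coefficients yields p as stated.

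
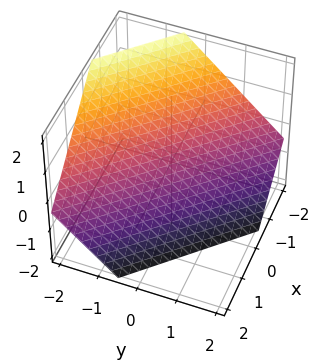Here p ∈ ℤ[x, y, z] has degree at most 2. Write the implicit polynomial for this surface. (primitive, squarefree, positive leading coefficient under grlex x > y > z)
3*x + 3*y + 3*z + 2

First, the degree is 1 — every cross-section is a straight line — this is a plane.
Finally, solving for integer coefficients yields p as stated.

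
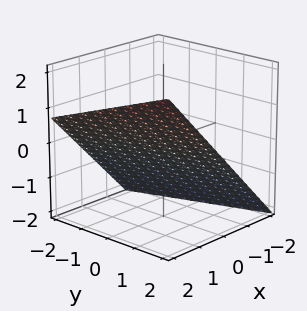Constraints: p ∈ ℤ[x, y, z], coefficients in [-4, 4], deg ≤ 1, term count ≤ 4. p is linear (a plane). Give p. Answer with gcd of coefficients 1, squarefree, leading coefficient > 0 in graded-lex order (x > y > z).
1. deg p = 1. The surface is flat (a plane).
2. Checking where it meets the axes: it meets the y-axis at y = 2 (among the integer gridlines).
3. Putting this together gives p.

3*x + y - 3*z - 2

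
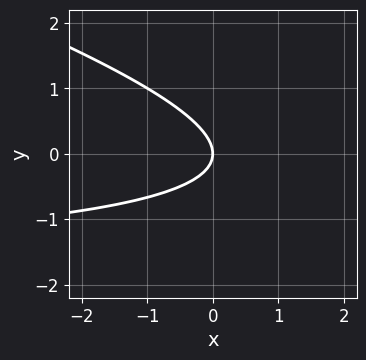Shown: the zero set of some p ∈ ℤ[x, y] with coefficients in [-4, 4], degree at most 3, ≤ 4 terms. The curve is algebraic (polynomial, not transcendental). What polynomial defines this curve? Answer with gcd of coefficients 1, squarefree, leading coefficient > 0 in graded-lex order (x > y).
x*y + 3*y^2 + 2*x

1. The degree is 2 — a generic line meets the curve in up to 2 points.
2. Observable constraints: one y-axis crossing is at y = 0; one x-axis crossing is at x = 0.
3. Together with the visible shape, these determine p as stated.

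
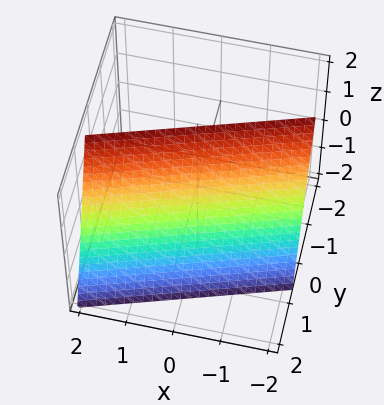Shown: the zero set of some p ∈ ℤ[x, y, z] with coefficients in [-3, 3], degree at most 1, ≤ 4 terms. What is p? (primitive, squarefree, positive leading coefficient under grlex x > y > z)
x - 3*y - z + 2

First, deg p = 1.
Then, checking where it meets the axes: it meets the z-axis at z = 2 (among the integer gridlines); one x-axis crossing is at x = -2.
Finally, fitting integer coefficients to these (and the overall shape) gives p.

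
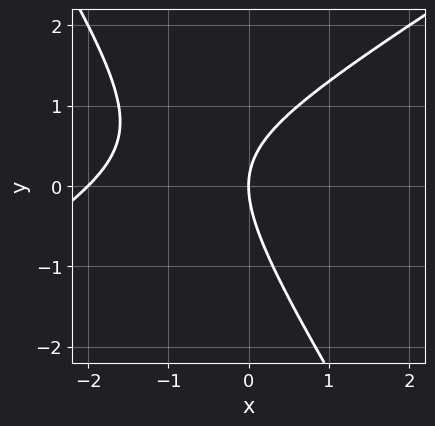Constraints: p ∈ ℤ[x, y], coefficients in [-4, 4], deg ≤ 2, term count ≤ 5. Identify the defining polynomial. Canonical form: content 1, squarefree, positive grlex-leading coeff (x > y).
x^2 - x*y - y^2 + 2*x

(a) deg p = 2. A generic line meets the curve in up to 2 points.
(b) Reading off the gridlines: it meets the y-axis at y = 0 (among the integer gridlines); the x-axis gridline crossings are at x ∈ {-2, 0}.
(c) These observations pin down the coefficients.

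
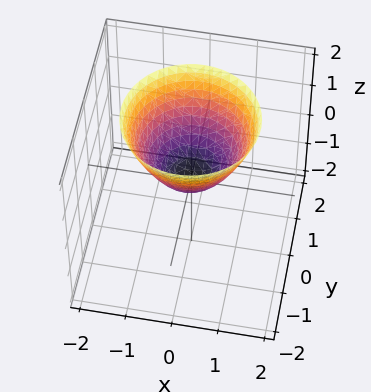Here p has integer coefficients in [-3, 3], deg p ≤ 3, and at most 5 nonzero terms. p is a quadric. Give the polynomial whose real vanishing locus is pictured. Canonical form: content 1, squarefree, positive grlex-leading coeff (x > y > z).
x^2 + y^2 - z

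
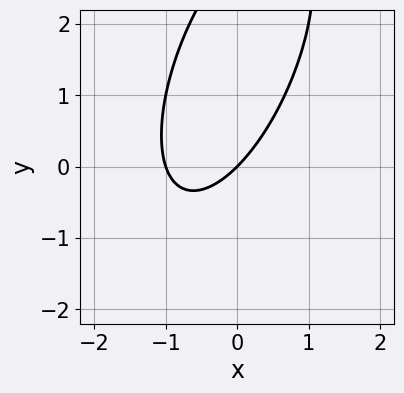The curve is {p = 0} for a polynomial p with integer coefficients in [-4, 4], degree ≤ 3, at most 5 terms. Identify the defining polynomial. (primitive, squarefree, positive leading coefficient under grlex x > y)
1. Degree: no degree-1 curve has this shape, so deg p = 2.
2. Checking where it meets the axes: the x-axis gridline crossings are at x ∈ {-1, 0}; it crosses the y-axis at the gridline y = 0.
3. Fitting integer coefficients to these (and the overall shape) gives p.

3*x^2 - 2*x*y + y^2 + 3*x - 3*y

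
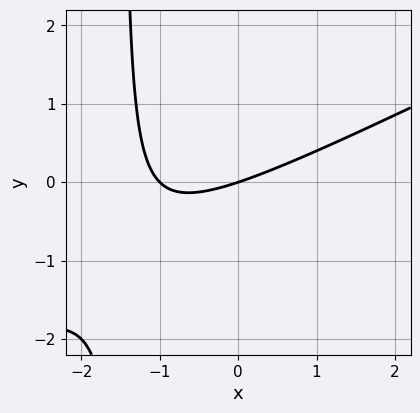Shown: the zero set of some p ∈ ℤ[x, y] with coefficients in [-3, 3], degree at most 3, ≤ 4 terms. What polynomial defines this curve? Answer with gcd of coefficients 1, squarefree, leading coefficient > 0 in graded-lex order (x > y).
x^2 - 2*x*y + x - 3*y

First, the degree is 2 — no degree-1 curve has this shape.
Next, against the integer gridlines: it crosses the y-axis at the gridline y = 0; the x-axis gridline crossings are at x ∈ {-1, 0}.
Finally, putting this together gives p.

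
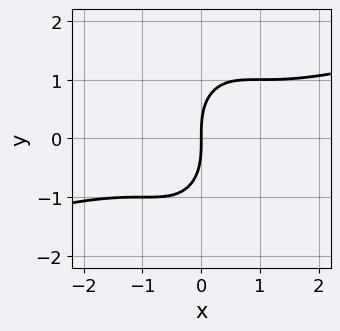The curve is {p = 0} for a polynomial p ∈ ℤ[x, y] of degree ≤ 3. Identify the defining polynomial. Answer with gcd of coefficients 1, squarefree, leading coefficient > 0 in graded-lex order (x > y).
x^3 - 3*x^2*y - y^3 + 3*x

1. Degree: no degree-2 curve has this shape, so deg p = 3.
2. Checking where it meets the axes: it crosses the y-axis at the gridline y = 0; it meets the x-axis at x = 0 (among the integer gridlines).
3. Fitting integer coefficients to these (and the overall shape) gives p.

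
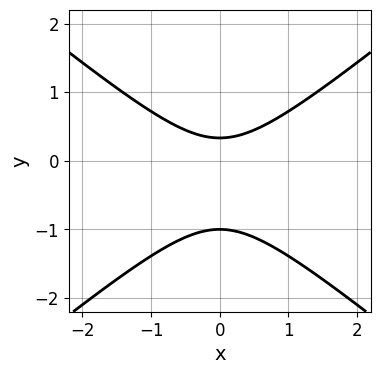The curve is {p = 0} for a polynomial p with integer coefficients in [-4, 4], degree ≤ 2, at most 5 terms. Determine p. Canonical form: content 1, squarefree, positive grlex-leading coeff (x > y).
1. Degree: the shape is more complex than any degree-1 curve, so deg p = 2.
2. Symmetries: mirror symmetry x ↦ −x ⇒ only even powers of x.
3. Observable constraints: it misses every integer gridline on the x-axis; one y-axis crossing is at y = -1.
4. The integer polynomial consistent with all of this is the stated p.

2*x^2 - 3*y^2 - 2*y + 1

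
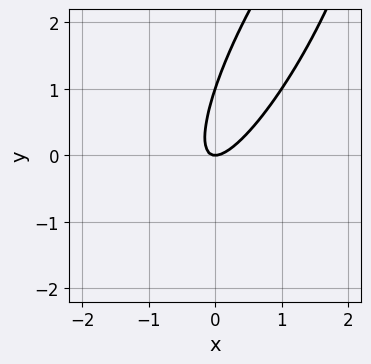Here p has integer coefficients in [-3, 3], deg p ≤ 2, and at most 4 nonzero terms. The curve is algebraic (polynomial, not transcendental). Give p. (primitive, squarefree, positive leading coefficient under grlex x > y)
First, degree: no degree-1 curve has this shape, so deg p = 2.
Next, from the visible intercepts: it crosses the x-axis at the gridline x = 0; among the integer gridlines, it crosses the y-axis at y ∈ {0, 1}.
Finally, assembling these constraints gives the stated polynomial.

3*x^2 - 3*x*y + y^2 - y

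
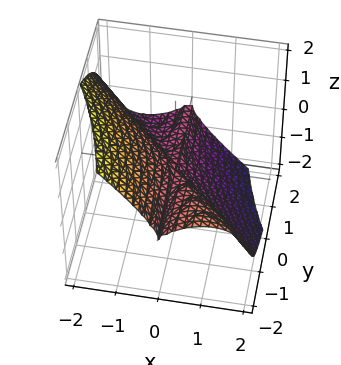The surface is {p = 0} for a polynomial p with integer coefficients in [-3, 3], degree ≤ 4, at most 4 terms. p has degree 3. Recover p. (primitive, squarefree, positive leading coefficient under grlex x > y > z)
First, the degree is 3 — a generic line meets the surface in up to 3 points.
Then, observable constraints: every point of the y-axis in the box is on the surface; it crosses the x-axis at the gridline x = 0; it crosses the z-axis at the gridline z = 0.
Finally, putting this together gives p.

2*x^3 + 2*x^2*y - x*y*z + 2*z^3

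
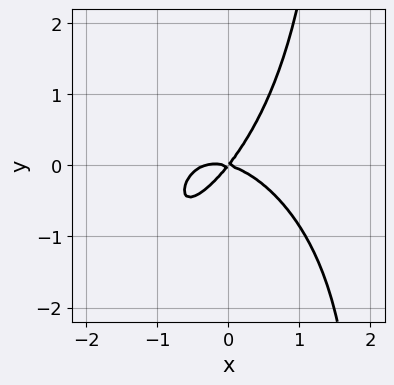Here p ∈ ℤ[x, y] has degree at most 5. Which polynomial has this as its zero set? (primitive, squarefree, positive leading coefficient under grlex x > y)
x^2*y^2 + 3*x^3 + x^2 + 3*x*y - 3*y^2

(a) The degree is 4 — the shape is more complex than any degree-3 curve.
(b) Against the integer gridlines: it crosses the y-axis at the gridline y = 0; one x-axis crossing is at x = 0.
(c) Matching integer coefficients to the picture gives p.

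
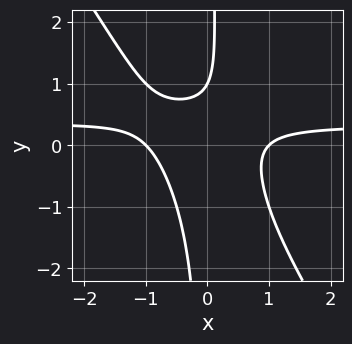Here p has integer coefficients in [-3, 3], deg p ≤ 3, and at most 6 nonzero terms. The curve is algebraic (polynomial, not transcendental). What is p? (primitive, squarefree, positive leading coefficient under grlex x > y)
3*x^2*y + 2*x*y^2 - x^2 - y + 1

First, the degree is 3 — no degree-2 curve has this shape.
Next, from the axis intercepts and sections: among the integer gridlines, it crosses the x-axis at x ∈ {-1, 1}; one y-axis crossing is at y = 1.
Finally, matching integer coefficients to the picture gives p.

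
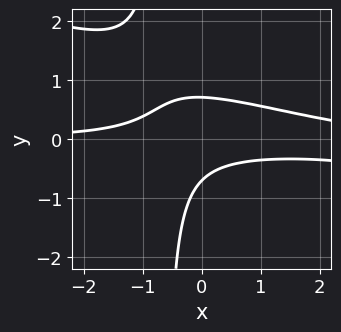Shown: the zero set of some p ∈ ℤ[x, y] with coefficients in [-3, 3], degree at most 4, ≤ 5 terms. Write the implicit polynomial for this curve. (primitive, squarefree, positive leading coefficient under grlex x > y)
x^2*y + 3*x*y^2 - 2*x*y + 2*y^2 - 1

1. Degree: a generic line meets the curve in up to 3 points, so deg p = 3.
2. From the axis intercepts and sections: no x-intercept at any integer in the box.
3. These observations pin down the coefficients.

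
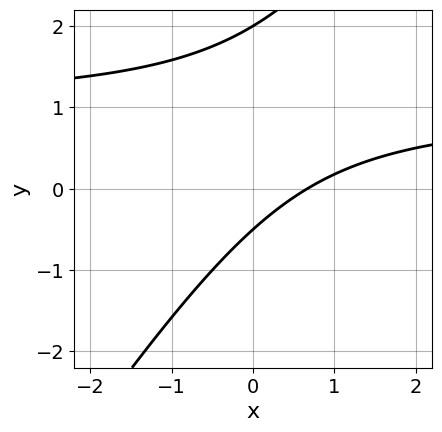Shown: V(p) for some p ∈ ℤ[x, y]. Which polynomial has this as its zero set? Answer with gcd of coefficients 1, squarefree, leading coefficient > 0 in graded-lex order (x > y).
3*x*y - 2*y^2 - 3*x + 3*y + 2

First, the degree is 2 — a generic line meets the curve in up to 2 points.
Next, from the visible intercepts: one y-axis crossing is at y = 2.
Finally, these observations pin down the coefficients.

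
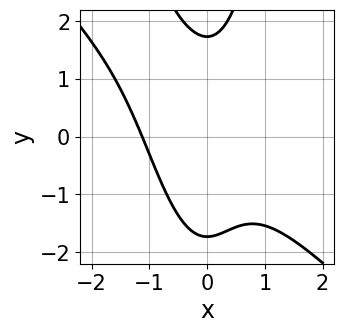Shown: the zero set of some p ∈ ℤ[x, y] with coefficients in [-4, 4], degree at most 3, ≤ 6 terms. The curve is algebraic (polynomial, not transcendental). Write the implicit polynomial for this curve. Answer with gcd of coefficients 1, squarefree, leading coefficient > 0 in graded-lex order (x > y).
First, the degree is 3 — no degree-2 curve has this shape.
Finally, putting this together gives p.

3*x^3 + 3*x^2*y + x^2 - y^2 + 3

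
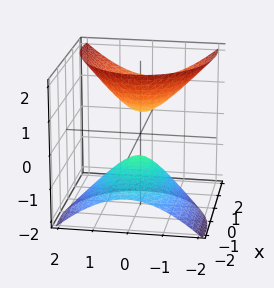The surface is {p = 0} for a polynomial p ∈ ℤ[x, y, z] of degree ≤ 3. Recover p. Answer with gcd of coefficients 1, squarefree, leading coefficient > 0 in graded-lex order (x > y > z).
2*x^2 - 3*x*z + 3*y^2 - 2*z^2 + 1

There are 2 components.
deg p = 2.
From the visible intercepts: the surface avoids every integer x-axis point in the box; it misses every integer gridline on the y-axis.
Putting this together gives p.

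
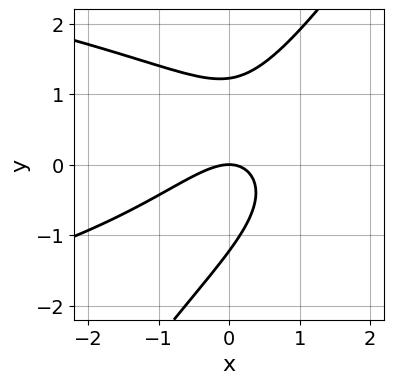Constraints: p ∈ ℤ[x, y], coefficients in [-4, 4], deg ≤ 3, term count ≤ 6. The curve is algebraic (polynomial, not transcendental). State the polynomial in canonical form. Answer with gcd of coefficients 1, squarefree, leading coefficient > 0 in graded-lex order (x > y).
1. Degree: a generic line meets the curve in up to 3 points, so deg p = 3.
2. From the visible intercepts: it meets the y-axis at y = 0 (among the integer gridlines); it crosses the x-axis at the gridline x = 0.
3. The integer polynomial consistent with all of this is the stated p.

3*x*y^2 - 2*y^3 + 3*x^2 - 3*x*y + 3*y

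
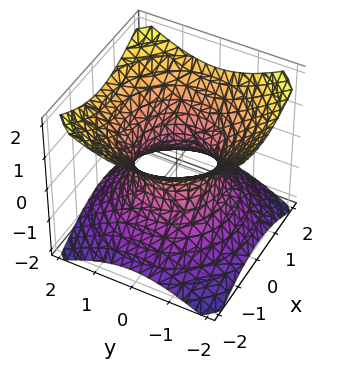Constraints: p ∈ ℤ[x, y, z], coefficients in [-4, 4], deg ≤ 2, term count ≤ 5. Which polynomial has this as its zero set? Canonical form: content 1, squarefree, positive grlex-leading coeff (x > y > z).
(a) Degree: the shape is more complex than any degree-1 surface, so deg p = 2.
(b) Symmetry: the z-axis is an axis of rotation, so x and y enter only as x² + y².
(c) Against the integer gridlines: among the integer gridlines, it crosses the y-axis at y ∈ {-1, 1}; no z-intercept at any integer in the box; a circular section at z = 0 has radius exactly 1; among the integer gridlines, it crosses the x-axis at x ∈ {-1, 1}.
(d) Matching integer coefficients to the picture gives p.

2*x^2 + 2*y^2 - 3*z^2 - 2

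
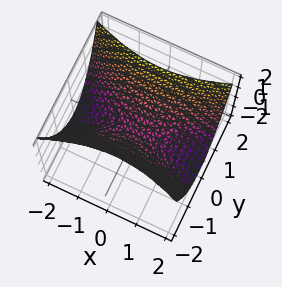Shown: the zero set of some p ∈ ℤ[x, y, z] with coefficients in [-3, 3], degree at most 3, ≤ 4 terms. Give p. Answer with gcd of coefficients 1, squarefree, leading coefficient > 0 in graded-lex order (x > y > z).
x^2 - 3*y^2 + 3*z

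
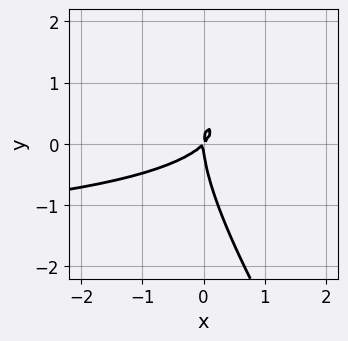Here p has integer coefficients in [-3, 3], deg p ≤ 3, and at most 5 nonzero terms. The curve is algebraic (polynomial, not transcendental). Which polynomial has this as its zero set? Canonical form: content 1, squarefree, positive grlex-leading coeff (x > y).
x^2*y + 2*x*y^2 + y^3 + 2*x^2 - 2*x*y

deg p = 3. No degree-2 curve has this shape.
From the visible intercepts: one y-axis crossing is at y = 0; it meets the x-axis at x = 0 (among the integer gridlines).
These observations pin down the coefficients.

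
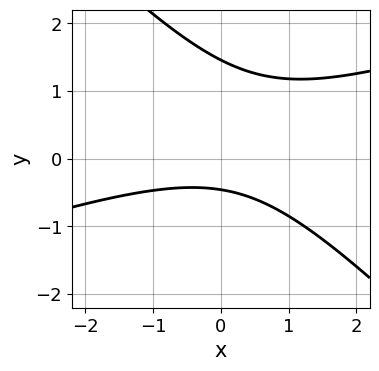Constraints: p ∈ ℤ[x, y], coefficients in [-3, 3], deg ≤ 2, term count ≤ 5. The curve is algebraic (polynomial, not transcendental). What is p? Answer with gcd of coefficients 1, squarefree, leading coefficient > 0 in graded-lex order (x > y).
x^2 - 2*x*y - 3*y^2 + 3*y + 2

First, deg p = 2.
Next, observable constraints: it misses every integer gridline on the x-axis.
Finally, fitting integer coefficients to these (and the overall shape) gives p.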